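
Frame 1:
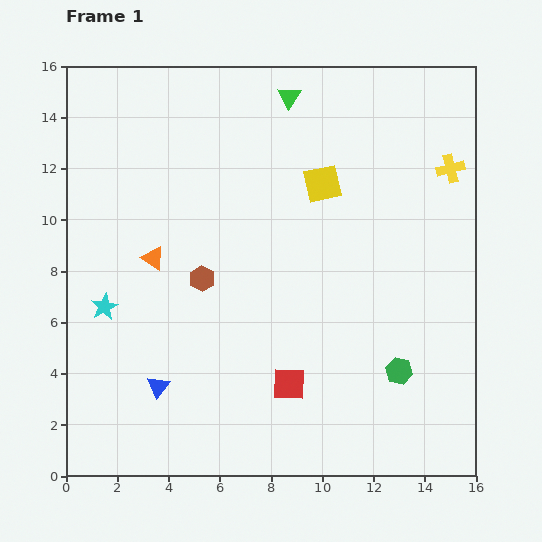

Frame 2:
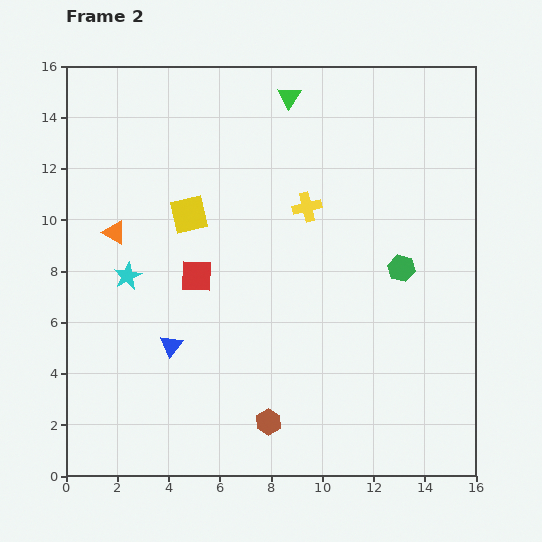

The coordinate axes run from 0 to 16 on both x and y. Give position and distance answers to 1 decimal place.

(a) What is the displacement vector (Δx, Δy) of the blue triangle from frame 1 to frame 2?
(0.5, 1.6)

The blue triangle was at (3.6, 3.5) in frame 1 and (4.1, 5.1) in frame 2.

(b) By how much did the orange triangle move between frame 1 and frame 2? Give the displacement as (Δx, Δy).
(-1.5, 1.0)

The orange triangle was at (3.4, 8.5) in frame 1 and (1.9, 9.5) in frame 2.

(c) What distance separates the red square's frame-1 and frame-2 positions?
5.5

The red square moved from (8.7, 3.6) to (5.1, 7.8), a distance of √(3.6² + 4.2²) ≈ 5.5.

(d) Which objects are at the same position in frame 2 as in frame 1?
the green triangle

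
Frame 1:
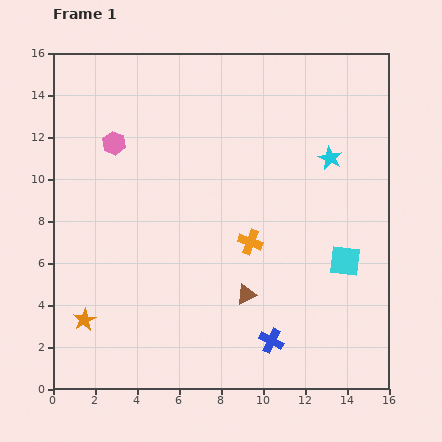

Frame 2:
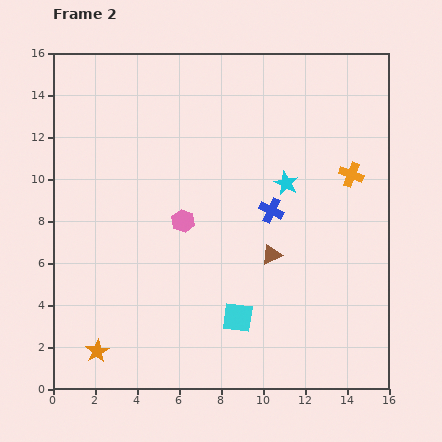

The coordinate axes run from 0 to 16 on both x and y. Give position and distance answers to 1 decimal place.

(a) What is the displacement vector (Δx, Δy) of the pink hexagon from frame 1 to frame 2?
(3.3, -3.7)

The pink hexagon was at (2.9, 11.7) in frame 1 and (6.2, 8.0) in frame 2.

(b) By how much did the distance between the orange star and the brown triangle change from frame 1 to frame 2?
+1.7

Distance in frame 1: 7.8. Distance in frame 2: 9.5.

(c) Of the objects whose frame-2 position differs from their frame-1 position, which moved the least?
the orange star

(moved 1.6)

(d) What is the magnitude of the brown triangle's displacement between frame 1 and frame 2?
2.2

The brown triangle moved from (9.2, 4.5) to (10.4, 6.4), a distance of √(1.2² + 1.9²) ≈ 2.2.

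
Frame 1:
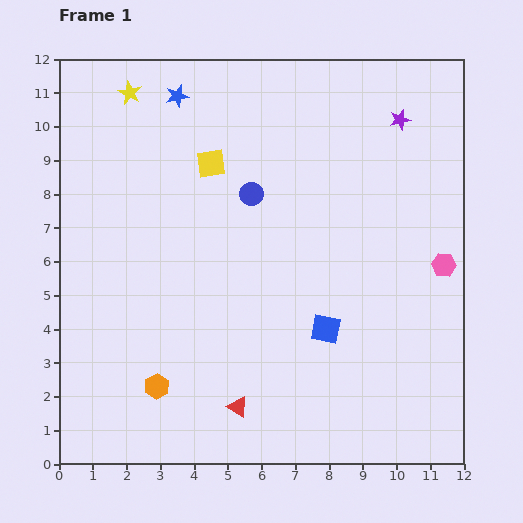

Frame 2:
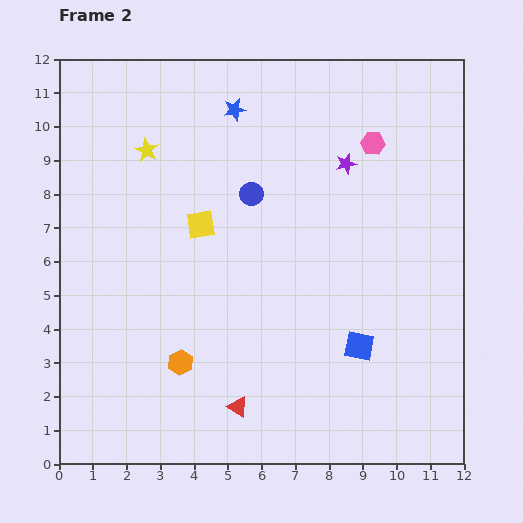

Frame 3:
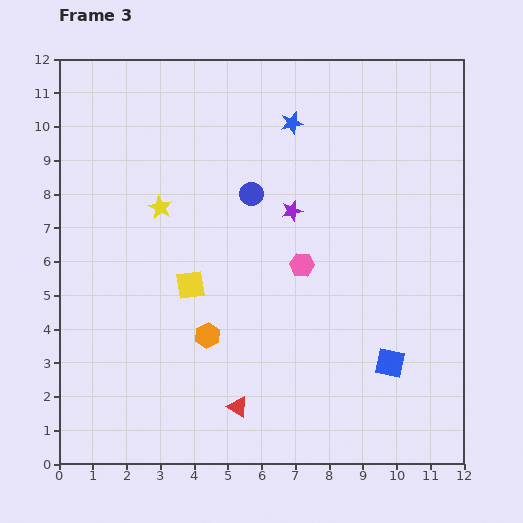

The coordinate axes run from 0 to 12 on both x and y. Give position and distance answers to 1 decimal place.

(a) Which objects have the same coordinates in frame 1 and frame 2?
the blue circle, the red triangle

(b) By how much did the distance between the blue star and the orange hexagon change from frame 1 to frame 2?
-0.9

Distance in frame 1: 8.6. Distance in frame 2: 7.7.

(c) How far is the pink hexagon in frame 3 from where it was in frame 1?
4.2

The pink hexagon moved from (11.4, 5.9) to (7.2, 5.9), a distance of √(4.2² + 0.0²) ≈ 4.2.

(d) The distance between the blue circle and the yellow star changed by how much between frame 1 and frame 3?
-2.0

Distance in frame 1: 4.7. Distance in frame 3: 2.7.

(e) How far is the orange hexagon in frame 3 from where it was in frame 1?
2.1

The orange hexagon moved from (2.9, 2.3) to (4.4, 3.8), a distance of √(1.5² + 1.5²) ≈ 2.1.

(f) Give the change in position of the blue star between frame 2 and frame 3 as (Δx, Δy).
(1.7, -0.4)

The blue star was at (5.2, 10.5) in frame 2 and (6.9, 10.1) in frame 3.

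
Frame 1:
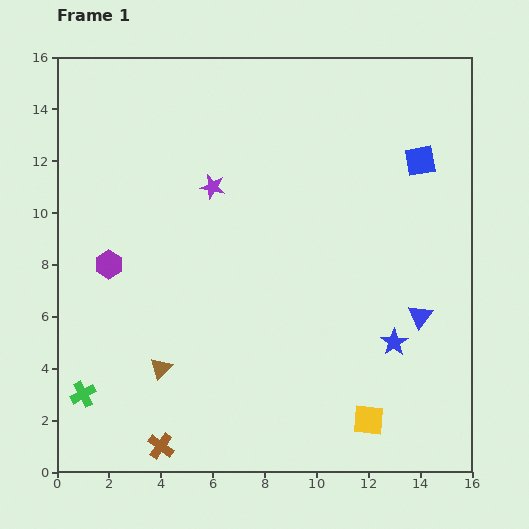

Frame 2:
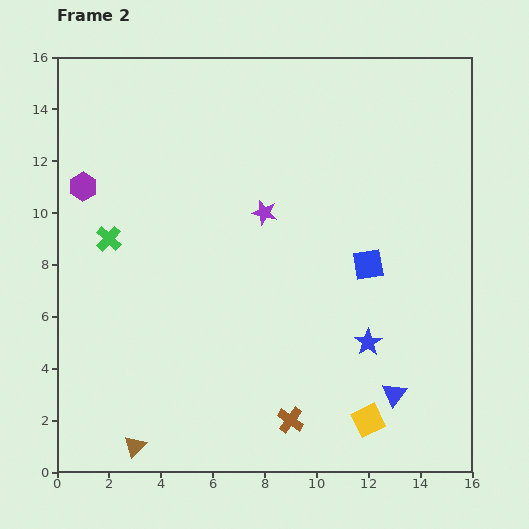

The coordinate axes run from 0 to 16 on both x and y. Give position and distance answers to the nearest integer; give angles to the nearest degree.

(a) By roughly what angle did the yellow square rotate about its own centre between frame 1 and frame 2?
31° counter-clockwise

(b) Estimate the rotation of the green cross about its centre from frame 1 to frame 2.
19° counter-clockwise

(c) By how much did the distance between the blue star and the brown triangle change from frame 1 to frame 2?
+1

Distance in frame 1: 9. Distance in frame 2: 10.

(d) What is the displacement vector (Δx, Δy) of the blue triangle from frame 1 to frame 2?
(-1, -3)

The blue triangle was at (14, 6) in frame 1 and (13, 3) in frame 2.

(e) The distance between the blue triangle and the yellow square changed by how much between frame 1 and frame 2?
-3

Distance in frame 1: 4. Distance in frame 2: 1.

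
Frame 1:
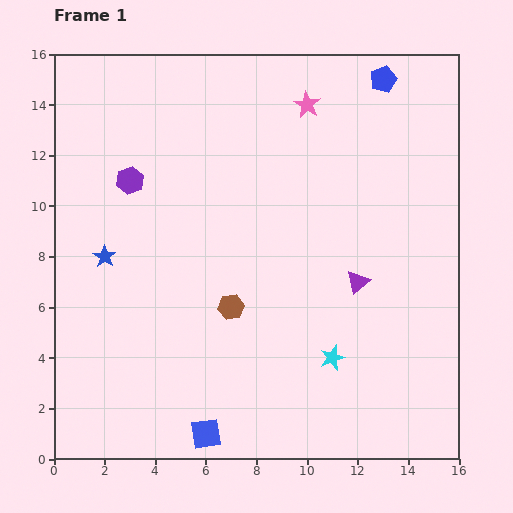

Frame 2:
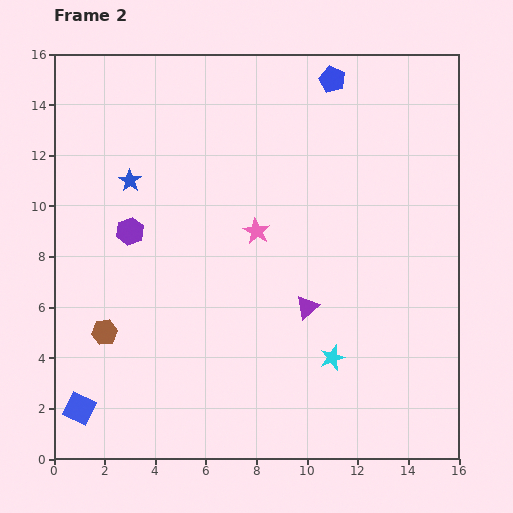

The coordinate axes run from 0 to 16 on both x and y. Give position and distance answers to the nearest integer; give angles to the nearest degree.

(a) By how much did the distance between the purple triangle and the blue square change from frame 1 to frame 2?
+2

Distance in frame 1: 8. Distance in frame 2: 10.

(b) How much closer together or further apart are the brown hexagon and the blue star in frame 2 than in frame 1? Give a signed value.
+1

Distance in frame 1: 5. Distance in frame 2: 6.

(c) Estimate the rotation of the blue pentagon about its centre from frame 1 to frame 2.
28° counter-clockwise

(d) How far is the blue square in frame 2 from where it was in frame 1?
5

The blue square moved from (6, 1) to (1, 2), a distance of √(5² + 1²) ≈ 5.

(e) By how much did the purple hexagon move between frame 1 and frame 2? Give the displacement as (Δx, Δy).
(0, -2)

The purple hexagon was at (3, 11) in frame 1 and (3, 9) in frame 2.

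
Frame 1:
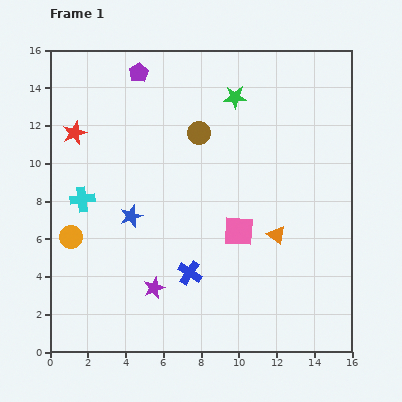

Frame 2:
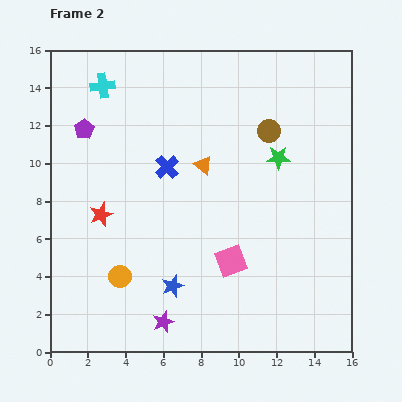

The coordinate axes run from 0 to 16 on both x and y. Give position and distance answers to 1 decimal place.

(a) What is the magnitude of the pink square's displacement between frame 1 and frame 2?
1.6

The pink square moved from (10.0, 6.4) to (9.6, 4.8), a distance of √(0.4² + 1.6²) ≈ 1.6.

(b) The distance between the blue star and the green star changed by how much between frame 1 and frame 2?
+0.4

Distance in frame 1: 8.4. Distance in frame 2: 8.8.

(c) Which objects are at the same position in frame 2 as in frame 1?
none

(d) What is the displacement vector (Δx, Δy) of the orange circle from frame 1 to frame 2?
(2.6, -2.1)

The orange circle was at (1.1, 6.1) in frame 1 and (3.7, 4.0) in frame 2.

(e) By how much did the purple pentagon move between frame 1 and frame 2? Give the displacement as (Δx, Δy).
(-2.9, -3.0)

The purple pentagon was at (4.7, 14.8) in frame 1 and (1.8, 11.8) in frame 2.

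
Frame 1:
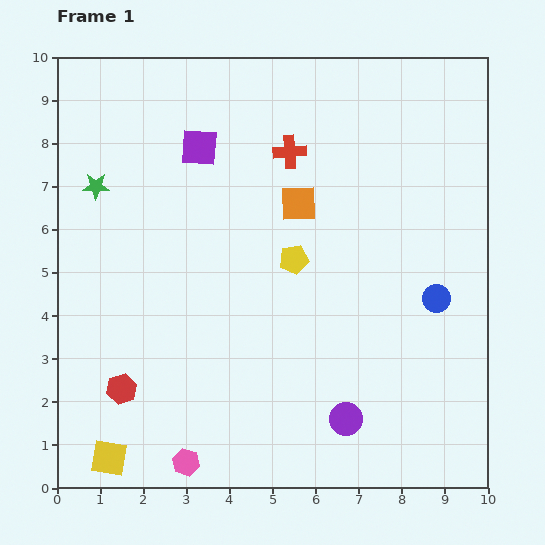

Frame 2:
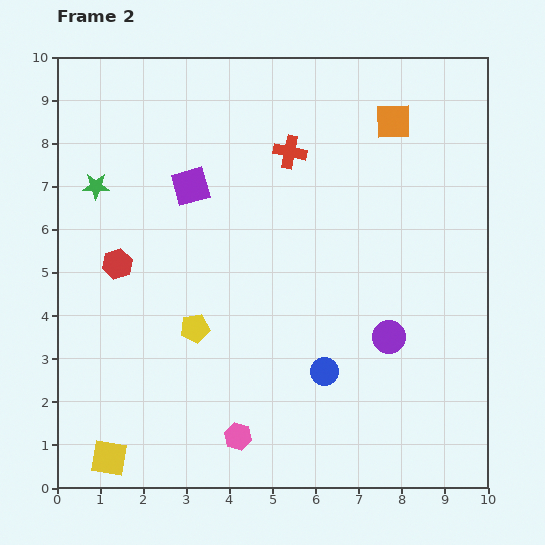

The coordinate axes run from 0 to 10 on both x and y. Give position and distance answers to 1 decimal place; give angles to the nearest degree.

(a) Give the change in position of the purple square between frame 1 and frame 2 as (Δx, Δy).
(-0.2, -0.9)

The purple square was at (3.3, 7.9) in frame 1 and (3.1, 7.0) in frame 2.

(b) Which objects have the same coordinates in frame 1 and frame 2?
the yellow square, the red cross, the green star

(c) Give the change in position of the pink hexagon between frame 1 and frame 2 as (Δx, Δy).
(1.2, 0.6)

The pink hexagon was at (3.0, 0.6) in frame 1 and (4.2, 1.2) in frame 2.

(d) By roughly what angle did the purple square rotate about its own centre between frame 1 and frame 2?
19° counter-clockwise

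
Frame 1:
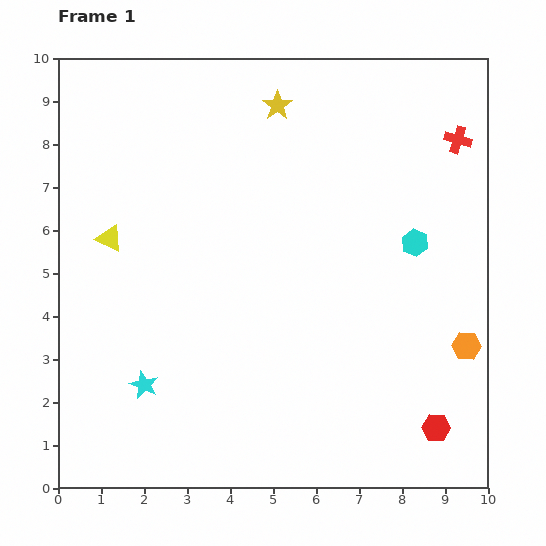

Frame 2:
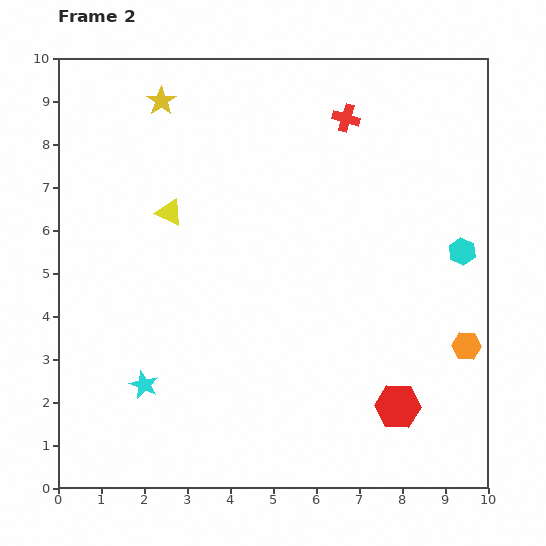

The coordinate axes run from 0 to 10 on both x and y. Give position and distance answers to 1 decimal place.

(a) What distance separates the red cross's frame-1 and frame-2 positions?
2.6

The red cross moved from (9.3, 8.1) to (6.7, 8.6), a distance of √(2.6² + 0.5²) ≈ 2.6.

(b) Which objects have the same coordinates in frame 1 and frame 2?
the orange hexagon, the cyan star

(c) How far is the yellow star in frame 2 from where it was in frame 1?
2.7

The yellow star moved from (5.1, 8.9) to (2.4, 9.0), a distance of √(2.7² + 0.1²) ≈ 2.7.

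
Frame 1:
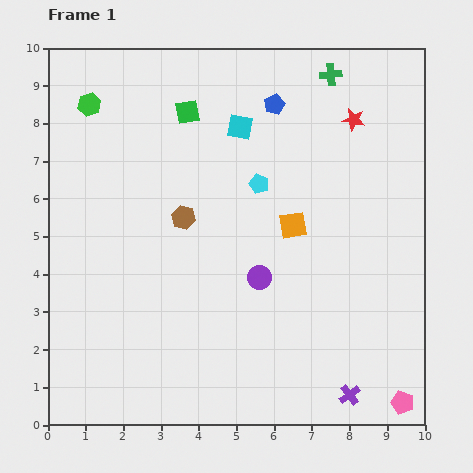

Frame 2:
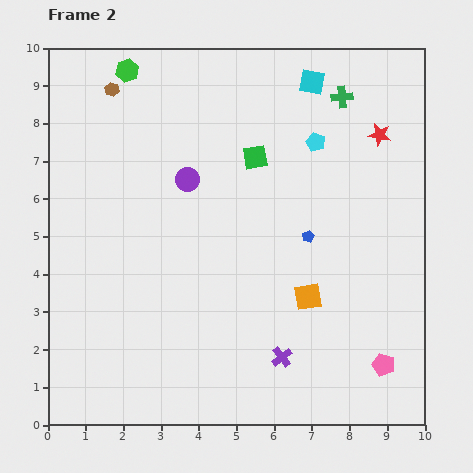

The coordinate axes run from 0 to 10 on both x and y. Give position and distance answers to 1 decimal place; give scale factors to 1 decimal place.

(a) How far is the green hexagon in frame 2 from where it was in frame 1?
1.3

The green hexagon moved from (1.1, 8.5) to (2.1, 9.4), a distance of √(1.0² + 0.9²) ≈ 1.3.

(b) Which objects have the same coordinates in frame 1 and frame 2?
none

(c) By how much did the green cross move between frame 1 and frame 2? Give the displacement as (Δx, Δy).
(0.3, -0.6)

The green cross was at (7.5, 9.3) in frame 1 and (7.8, 8.7) in frame 2.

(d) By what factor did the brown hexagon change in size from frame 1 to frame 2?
0.6×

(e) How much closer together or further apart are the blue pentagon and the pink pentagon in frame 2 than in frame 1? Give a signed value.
-4.7

Distance in frame 1: 8.6. Distance in frame 2: 3.9.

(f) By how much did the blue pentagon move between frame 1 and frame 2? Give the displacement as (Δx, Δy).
(0.9, -3.5)

The blue pentagon was at (6.0, 8.5) in frame 1 and (6.9, 5.0) in frame 2.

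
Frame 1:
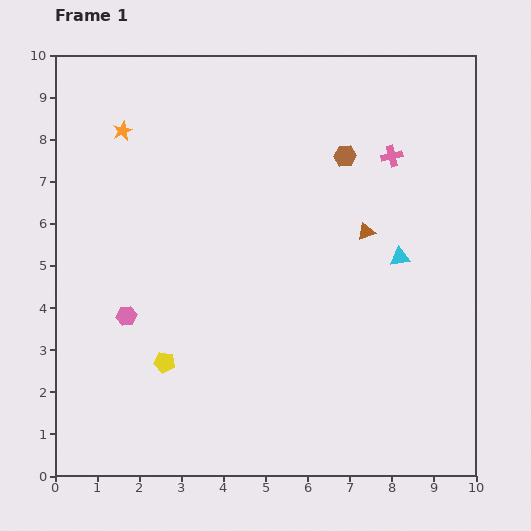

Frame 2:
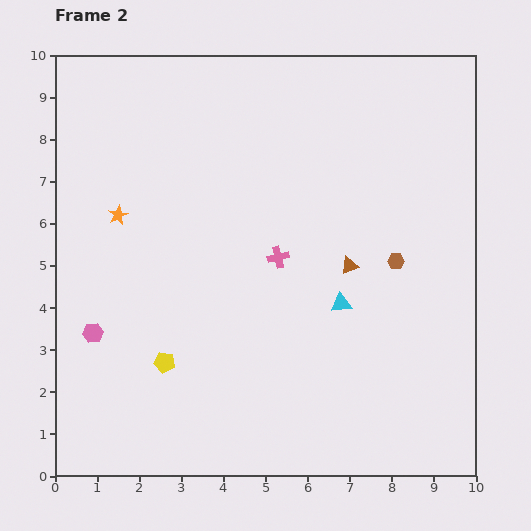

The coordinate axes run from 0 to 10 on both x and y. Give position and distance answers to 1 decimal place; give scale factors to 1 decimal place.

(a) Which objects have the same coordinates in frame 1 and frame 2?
the yellow pentagon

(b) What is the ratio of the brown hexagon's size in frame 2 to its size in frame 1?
0.8×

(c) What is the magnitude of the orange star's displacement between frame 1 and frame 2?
2.0

The orange star moved from (1.6, 8.2) to (1.5, 6.2), a distance of √(0.1² + 2.0²) ≈ 2.0.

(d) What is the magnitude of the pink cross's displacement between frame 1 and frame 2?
3.6

The pink cross moved from (8.0, 7.6) to (5.3, 5.2), a distance of √(2.7² + 2.4²) ≈ 3.6.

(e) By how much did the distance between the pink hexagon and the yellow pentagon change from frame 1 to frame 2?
+0.4

Distance in frame 1: 1.4. Distance in frame 2: 1.8.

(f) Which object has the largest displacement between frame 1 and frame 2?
the pink cross

(moved 3.6; next 2.8)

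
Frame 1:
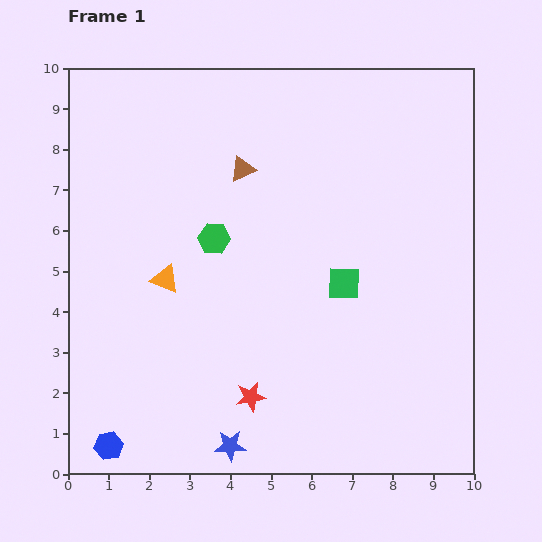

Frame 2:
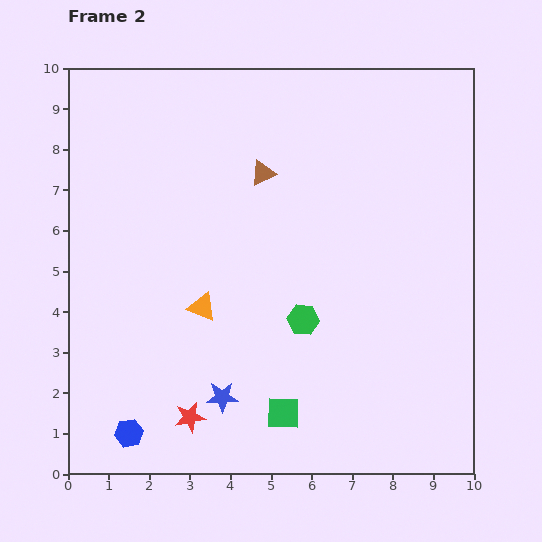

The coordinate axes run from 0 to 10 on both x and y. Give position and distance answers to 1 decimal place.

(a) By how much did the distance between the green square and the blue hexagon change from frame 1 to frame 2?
-3.2

Distance in frame 1: 7.0. Distance in frame 2: 3.8.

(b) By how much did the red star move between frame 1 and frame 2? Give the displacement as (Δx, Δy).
(-1.5, -0.5)

The red star was at (4.5, 1.9) in frame 1 and (3.0, 1.4) in frame 2.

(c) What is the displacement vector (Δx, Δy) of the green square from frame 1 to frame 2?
(-1.5, -3.2)

The green square was at (6.8, 4.7) in frame 1 and (5.3, 1.5) in frame 2.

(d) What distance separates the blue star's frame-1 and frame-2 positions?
1.2

The blue star moved from (4.0, 0.7) to (3.8, 1.9), a distance of √(0.2² + 1.2²) ≈ 1.2.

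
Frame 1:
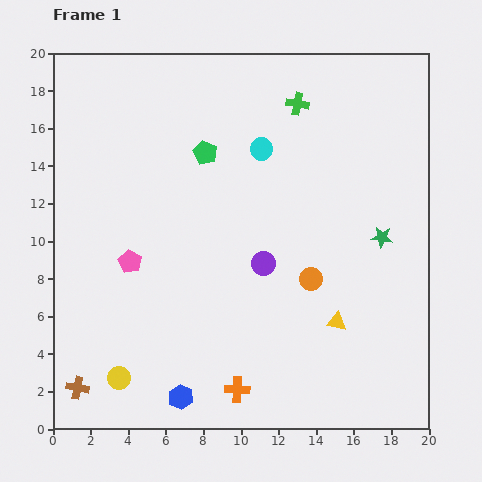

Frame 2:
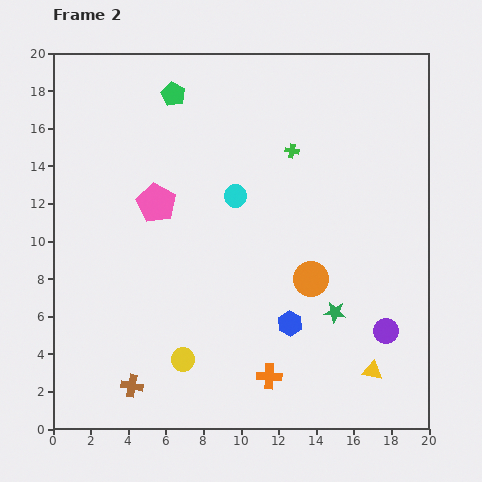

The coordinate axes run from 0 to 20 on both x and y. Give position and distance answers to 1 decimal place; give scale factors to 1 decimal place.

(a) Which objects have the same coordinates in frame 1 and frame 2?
the orange circle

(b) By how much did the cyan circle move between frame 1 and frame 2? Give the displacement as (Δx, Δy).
(-1.4, -2.5)

The cyan circle was at (11.1, 14.9) in frame 1 and (9.7, 12.4) in frame 2.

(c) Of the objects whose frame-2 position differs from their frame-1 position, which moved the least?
the orange cross

(moved 1.8)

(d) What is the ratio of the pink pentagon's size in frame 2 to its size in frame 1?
1.7×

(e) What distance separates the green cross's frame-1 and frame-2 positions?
2.5

The green cross moved from (13.0, 17.3) to (12.7, 14.8), a distance of √(0.3² + 2.5²) ≈ 2.5.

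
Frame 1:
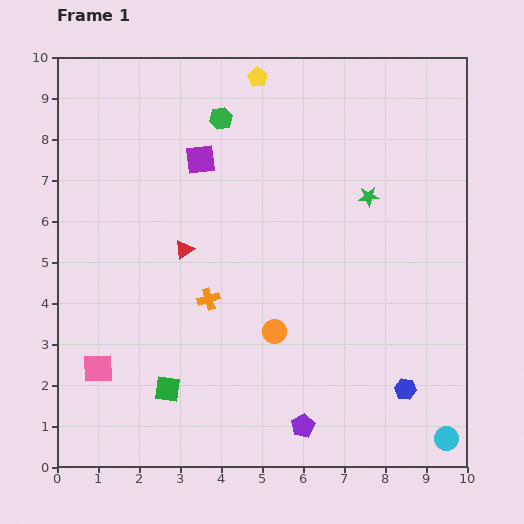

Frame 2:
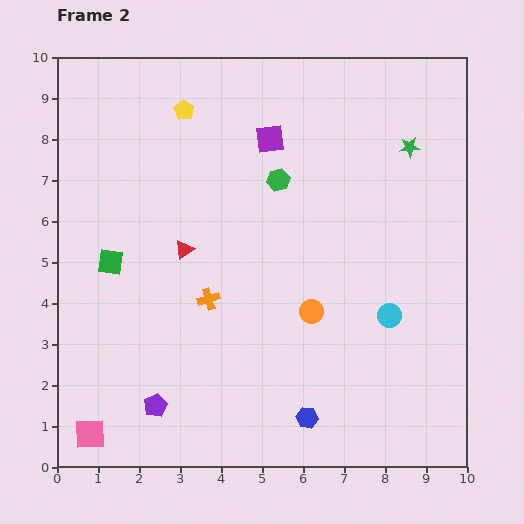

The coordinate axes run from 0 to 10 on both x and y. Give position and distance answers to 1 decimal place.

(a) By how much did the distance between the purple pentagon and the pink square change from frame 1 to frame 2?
-3.5

Distance in frame 1: 5.2. Distance in frame 2: 1.7.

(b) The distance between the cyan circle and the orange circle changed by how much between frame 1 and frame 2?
-3.0

Distance in frame 1: 4.9. Distance in frame 2: 1.9.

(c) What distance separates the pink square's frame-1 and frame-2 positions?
1.6

The pink square moved from (1.0, 2.4) to (0.8, 0.8), a distance of √(0.2² + 1.6²) ≈ 1.6.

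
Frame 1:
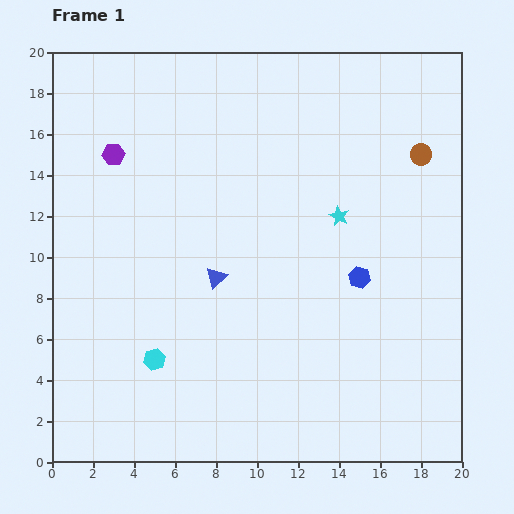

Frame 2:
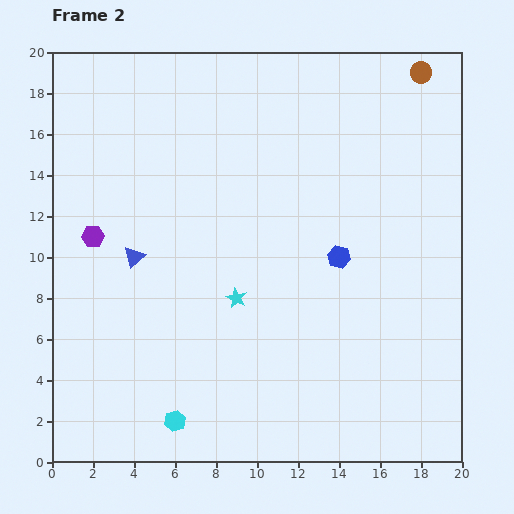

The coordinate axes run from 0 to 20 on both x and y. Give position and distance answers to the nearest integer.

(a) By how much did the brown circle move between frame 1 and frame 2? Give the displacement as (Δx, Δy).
(0, 4)

The brown circle was at (18, 15) in frame 1 and (18, 19) in frame 2.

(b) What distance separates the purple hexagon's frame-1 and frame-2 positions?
4

The purple hexagon moved from (3, 15) to (2, 11), a distance of √(1² + 4²) ≈ 4.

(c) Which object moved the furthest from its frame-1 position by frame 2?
the cyan star

(moved 6; next 4)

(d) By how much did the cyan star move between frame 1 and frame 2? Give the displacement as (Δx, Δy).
(-5, -4)

The cyan star was at (14, 12) in frame 1 and (9, 8) in frame 2.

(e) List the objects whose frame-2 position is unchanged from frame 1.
none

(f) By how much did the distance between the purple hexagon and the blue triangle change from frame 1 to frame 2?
-6

Distance in frame 1: 8. Distance in frame 2: 2.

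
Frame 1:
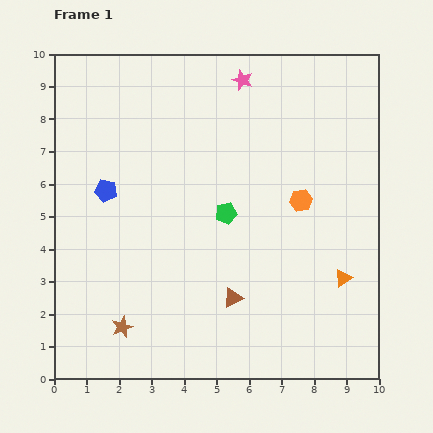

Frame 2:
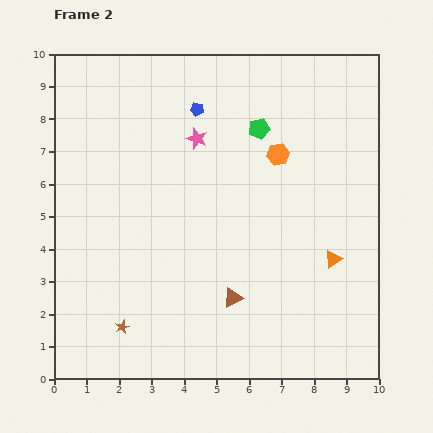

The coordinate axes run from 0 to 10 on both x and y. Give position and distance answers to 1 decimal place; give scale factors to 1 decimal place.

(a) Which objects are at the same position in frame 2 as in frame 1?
the brown star, the brown triangle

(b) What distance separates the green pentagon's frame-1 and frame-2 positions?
2.8

The green pentagon moved from (5.3, 5.1) to (6.3, 7.7), a distance of √(1.0² + 2.6²) ≈ 2.8.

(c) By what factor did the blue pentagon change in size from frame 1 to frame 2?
0.6×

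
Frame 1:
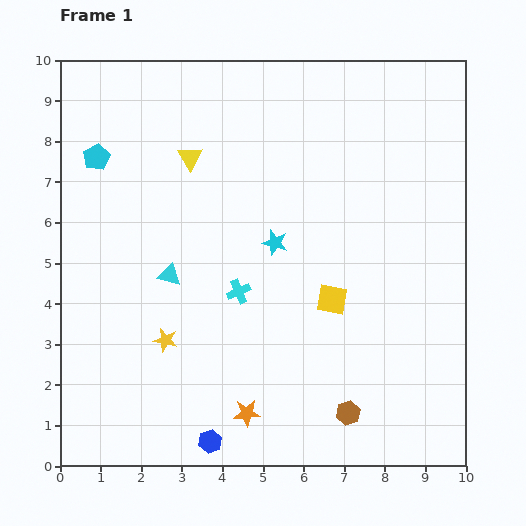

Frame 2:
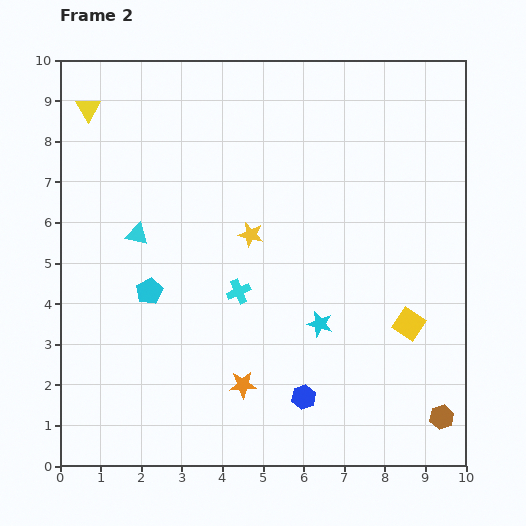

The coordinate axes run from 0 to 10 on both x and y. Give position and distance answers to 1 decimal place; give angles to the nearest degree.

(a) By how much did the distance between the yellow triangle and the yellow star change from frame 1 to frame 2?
+0.6

Distance in frame 1: 4.5. Distance in frame 2: 5.1.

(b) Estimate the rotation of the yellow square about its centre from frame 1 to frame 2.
24° clockwise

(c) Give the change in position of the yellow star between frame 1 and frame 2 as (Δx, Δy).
(2.1, 2.6)

The yellow star was at (2.6, 3.1) in frame 1 and (4.7, 5.7) in frame 2.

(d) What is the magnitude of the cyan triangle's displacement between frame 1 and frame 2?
1.3

The cyan triangle moved from (2.7, 4.7) to (1.9, 5.7), a distance of √(0.8² + 1.0²) ≈ 1.3.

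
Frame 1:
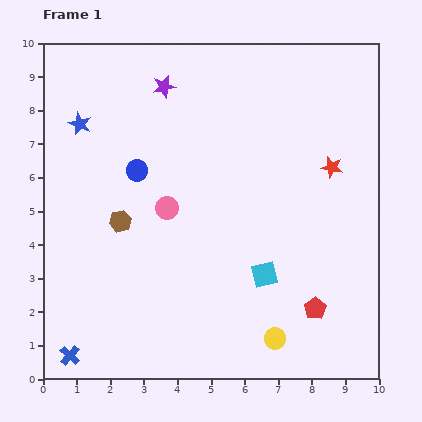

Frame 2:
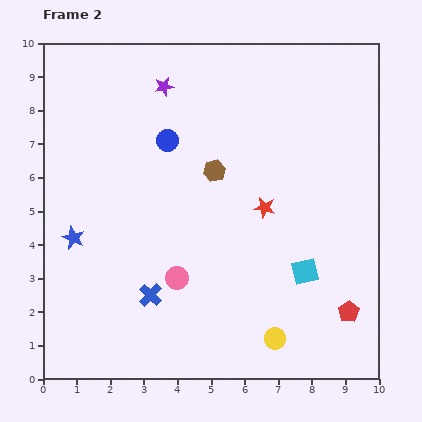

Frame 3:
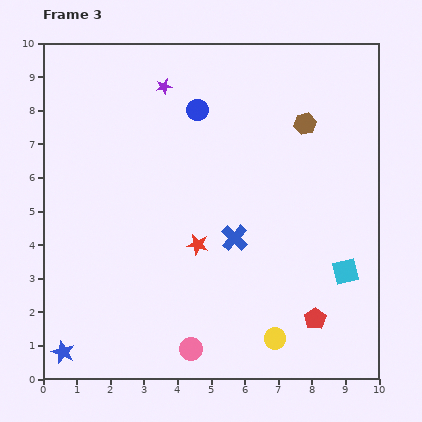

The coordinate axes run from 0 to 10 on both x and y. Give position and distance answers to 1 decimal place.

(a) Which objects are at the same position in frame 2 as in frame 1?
the yellow circle, the purple star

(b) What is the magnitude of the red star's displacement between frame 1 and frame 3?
4.6

The red star moved from (8.6, 6.3) to (4.6, 4.0), a distance of √(4.0² + 2.3²) ≈ 4.6.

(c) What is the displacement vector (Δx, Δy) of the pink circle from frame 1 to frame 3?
(0.7, -4.2)

The pink circle was at (3.7, 5.1) in frame 1 and (4.4, 0.9) in frame 3.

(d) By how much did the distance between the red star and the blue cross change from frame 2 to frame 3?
-3.2

Distance in frame 2: 4.3. Distance in frame 3: 1.1.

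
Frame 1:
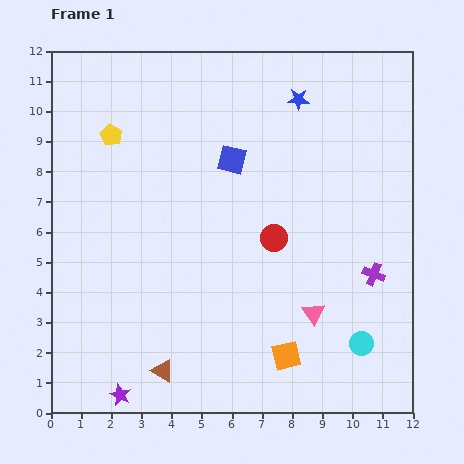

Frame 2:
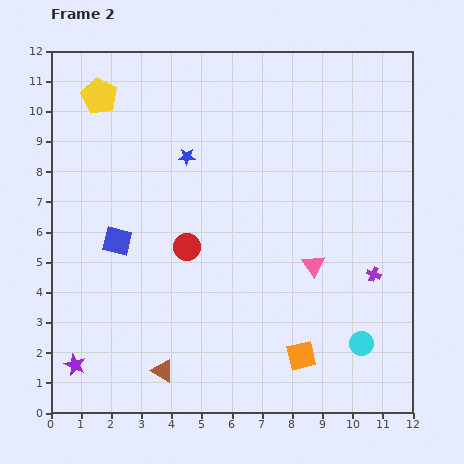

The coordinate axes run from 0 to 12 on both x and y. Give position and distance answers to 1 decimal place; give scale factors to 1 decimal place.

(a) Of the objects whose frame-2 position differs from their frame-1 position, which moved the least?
the orange square

(moved 0.5)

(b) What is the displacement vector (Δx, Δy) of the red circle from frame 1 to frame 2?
(-2.9, -0.3)

The red circle was at (7.4, 5.8) in frame 1 and (4.5, 5.5) in frame 2.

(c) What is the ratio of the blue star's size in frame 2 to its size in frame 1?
0.8×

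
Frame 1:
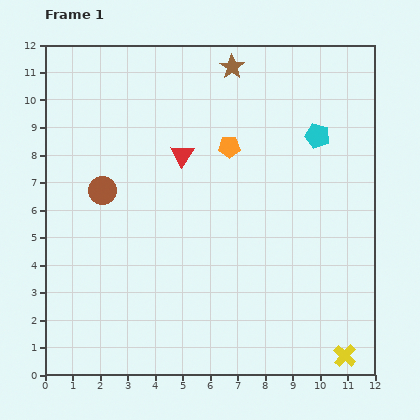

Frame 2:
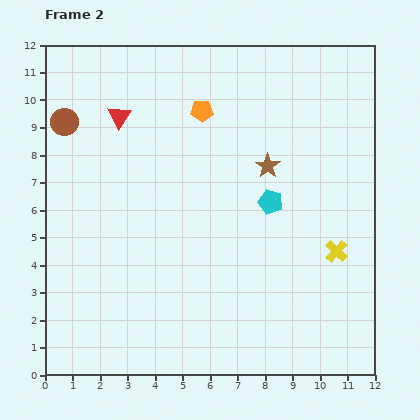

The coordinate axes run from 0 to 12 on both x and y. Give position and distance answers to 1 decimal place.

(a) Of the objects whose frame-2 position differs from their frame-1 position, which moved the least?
the orange pentagon

(moved 1.6)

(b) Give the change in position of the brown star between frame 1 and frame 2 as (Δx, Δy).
(1.3, -3.6)

The brown star was at (6.8, 11.2) in frame 1 and (8.1, 7.6) in frame 2.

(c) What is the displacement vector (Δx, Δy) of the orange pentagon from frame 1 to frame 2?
(-1.0, 1.3)

The orange pentagon was at (6.7, 8.3) in frame 1 and (5.7, 9.6) in frame 2.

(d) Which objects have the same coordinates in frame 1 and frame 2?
none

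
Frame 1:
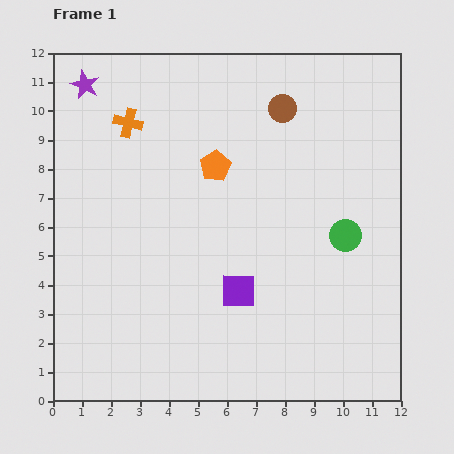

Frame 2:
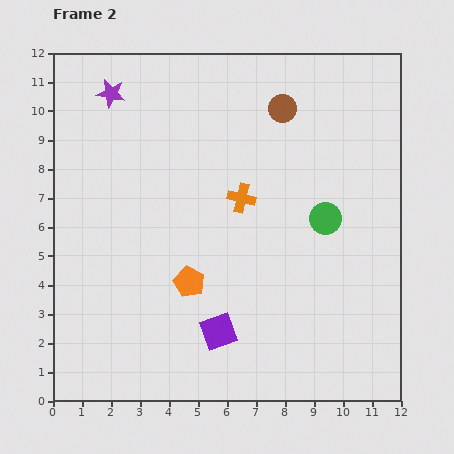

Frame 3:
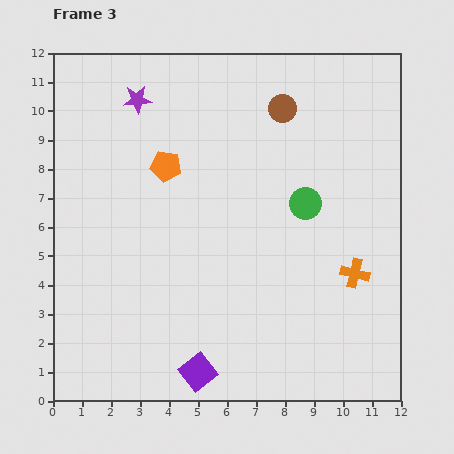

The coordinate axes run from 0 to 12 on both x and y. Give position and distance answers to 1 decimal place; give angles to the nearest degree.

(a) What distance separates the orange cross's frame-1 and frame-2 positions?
4.7

The orange cross moved from (2.6, 9.6) to (6.5, 7.0), a distance of √(3.9² + 2.6²) ≈ 4.7.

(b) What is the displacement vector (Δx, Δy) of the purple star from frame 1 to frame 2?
(0.9, -0.3)

The purple star was at (1.1, 10.9) in frame 1 and (2.0, 10.6) in frame 2.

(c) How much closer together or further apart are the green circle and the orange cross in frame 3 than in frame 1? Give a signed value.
-5.6

Distance in frame 1: 8.5. Distance in frame 3: 2.9.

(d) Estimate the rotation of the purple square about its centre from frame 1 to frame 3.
38° counter-clockwise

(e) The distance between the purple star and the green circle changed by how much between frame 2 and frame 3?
-1.8

Distance in frame 2: 8.6. Distance in frame 3: 6.8.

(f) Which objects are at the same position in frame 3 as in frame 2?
the brown circle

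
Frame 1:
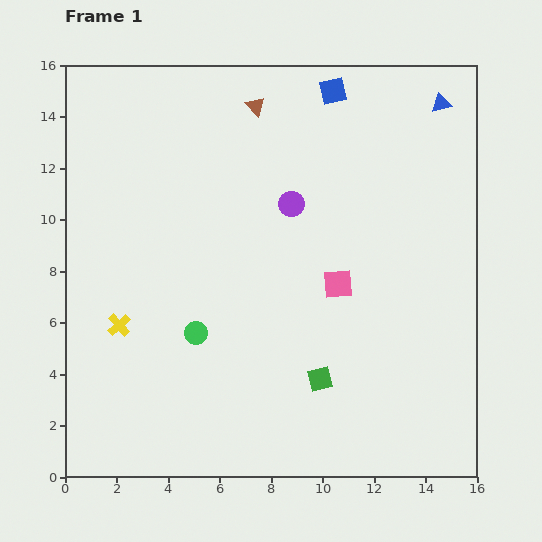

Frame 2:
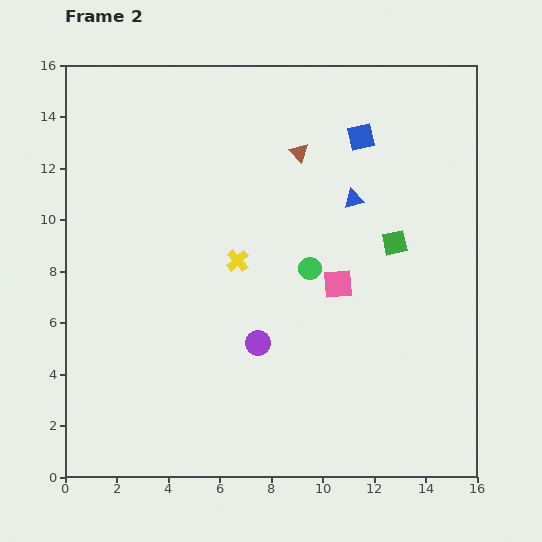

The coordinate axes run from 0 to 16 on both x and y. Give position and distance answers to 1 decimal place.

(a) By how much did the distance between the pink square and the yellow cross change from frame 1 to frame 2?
-4.6

Distance in frame 1: 8.6. Distance in frame 2: 4.0.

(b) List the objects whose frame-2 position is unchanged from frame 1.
the pink square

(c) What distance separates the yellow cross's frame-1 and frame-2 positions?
5.2

The yellow cross moved from (2.1, 5.9) to (6.7, 8.4), a distance of √(4.6² + 2.5²) ≈ 5.2.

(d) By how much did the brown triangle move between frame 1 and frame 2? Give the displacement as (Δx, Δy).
(1.7, -1.8)

The brown triangle was at (7.4, 14.4) in frame 1 and (9.1, 12.6) in frame 2.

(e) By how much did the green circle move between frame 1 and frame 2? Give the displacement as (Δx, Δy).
(4.4, 2.5)

The green circle was at (5.1, 5.6) in frame 1 and (9.5, 8.1) in frame 2.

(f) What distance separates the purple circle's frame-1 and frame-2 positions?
5.6

The purple circle moved from (8.8, 10.6) to (7.5, 5.2), a distance of √(1.3² + 5.4²) ≈ 5.6.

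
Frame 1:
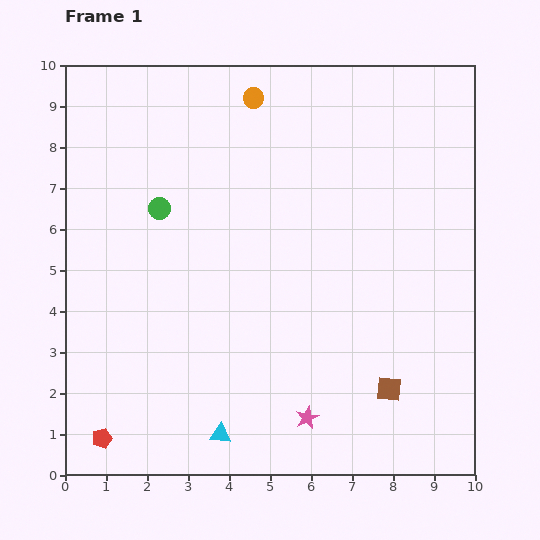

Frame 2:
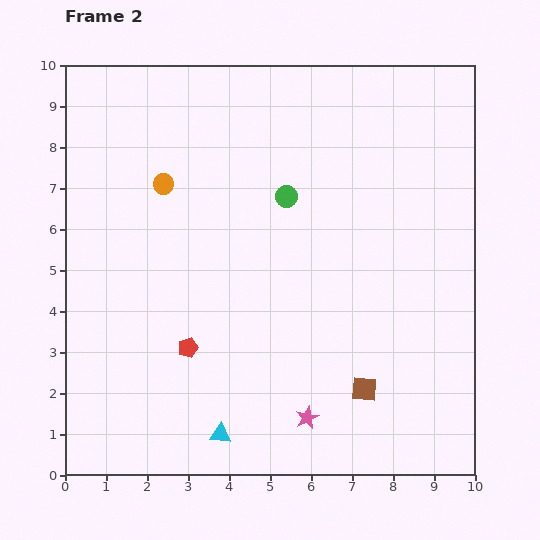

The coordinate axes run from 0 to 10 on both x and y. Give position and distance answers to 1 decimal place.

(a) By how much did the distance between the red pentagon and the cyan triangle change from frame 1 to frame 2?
-0.7

Distance in frame 1: 2.9. Distance in frame 2: 2.2.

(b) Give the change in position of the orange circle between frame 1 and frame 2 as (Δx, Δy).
(-2.2, -2.1)

The orange circle was at (4.6, 9.2) in frame 1 and (2.4, 7.1) in frame 2.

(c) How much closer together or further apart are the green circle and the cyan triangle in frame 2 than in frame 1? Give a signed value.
+0.3

Distance in frame 1: 5.7. Distance in frame 2: 6.0.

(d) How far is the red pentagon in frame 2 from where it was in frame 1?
3.0

The red pentagon moved from (0.9, 0.9) to (3.0, 3.1), a distance of √(2.1² + 2.2²) ≈ 3.0.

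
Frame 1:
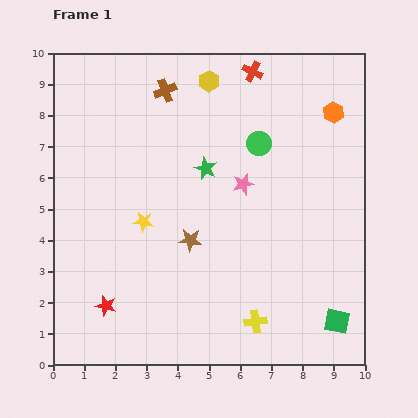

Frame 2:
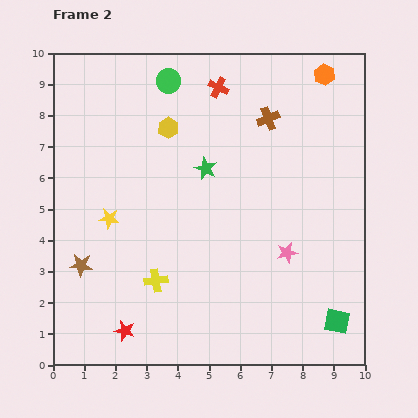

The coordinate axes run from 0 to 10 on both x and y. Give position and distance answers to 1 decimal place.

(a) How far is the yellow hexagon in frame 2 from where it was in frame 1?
2.0

The yellow hexagon moved from (5.0, 9.1) to (3.7, 7.6), a distance of √(1.3² + 1.5²) ≈ 2.0.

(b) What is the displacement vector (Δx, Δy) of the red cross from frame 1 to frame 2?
(-1.1, -0.5)

The red cross was at (6.4, 9.4) in frame 1 and (5.3, 8.9) in frame 2.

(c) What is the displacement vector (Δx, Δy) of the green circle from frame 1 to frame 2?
(-2.9, 2.0)

The green circle was at (6.6, 7.1) in frame 1 and (3.7, 9.1) in frame 2.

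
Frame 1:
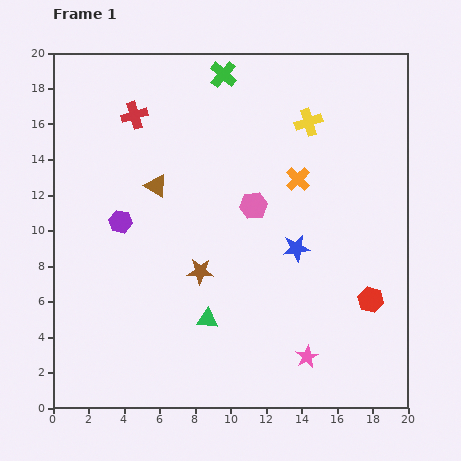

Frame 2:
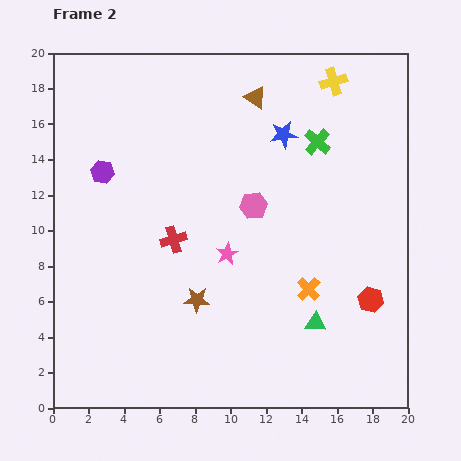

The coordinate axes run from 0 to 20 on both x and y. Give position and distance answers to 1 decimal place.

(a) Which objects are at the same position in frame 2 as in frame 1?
the red hexagon, the pink hexagon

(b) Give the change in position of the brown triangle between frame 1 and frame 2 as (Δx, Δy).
(5.6, 5.0)

The brown triangle was at (5.8, 12.5) in frame 1 and (11.4, 17.5) in frame 2.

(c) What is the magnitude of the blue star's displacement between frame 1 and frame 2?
6.4

The blue star moved from (13.7, 9.0) to (13.0, 15.4), a distance of √(0.7² + 6.4²) ≈ 6.4.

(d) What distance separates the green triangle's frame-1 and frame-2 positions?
6.1

The green triangle moved from (8.7, 5.0) to (14.8, 4.8), a distance of √(6.1² + 0.2²) ≈ 6.1.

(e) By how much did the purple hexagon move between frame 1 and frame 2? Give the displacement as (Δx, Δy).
(-1.0, 2.8)

The purple hexagon was at (3.8, 10.5) in frame 1 and (2.8, 13.3) in frame 2.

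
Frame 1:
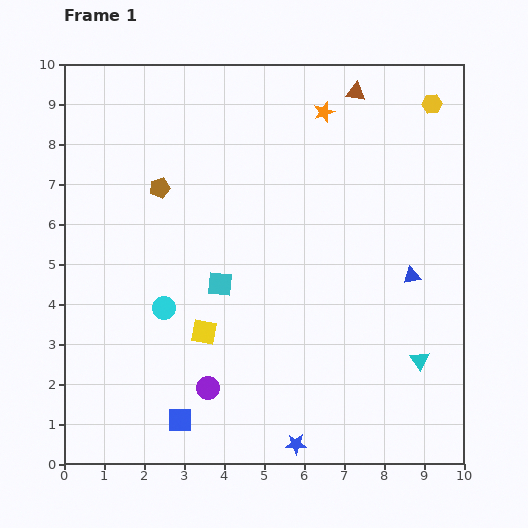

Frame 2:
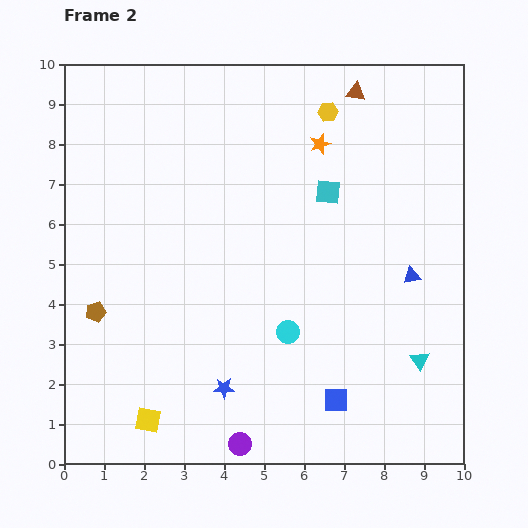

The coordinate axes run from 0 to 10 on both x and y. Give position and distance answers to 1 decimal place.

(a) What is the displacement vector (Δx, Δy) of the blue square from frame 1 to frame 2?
(3.9, 0.5)

The blue square was at (2.9, 1.1) in frame 1 and (6.8, 1.6) in frame 2.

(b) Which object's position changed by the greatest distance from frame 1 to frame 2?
the blue square

(moved 3.9; next 3.5)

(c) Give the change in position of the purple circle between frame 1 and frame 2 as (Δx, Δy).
(0.8, -1.4)

The purple circle was at (3.6, 1.9) in frame 1 and (4.4, 0.5) in frame 2.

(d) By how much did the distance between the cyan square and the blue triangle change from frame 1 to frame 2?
-1.8

Distance in frame 1: 4.8. Distance in frame 2: 3.0.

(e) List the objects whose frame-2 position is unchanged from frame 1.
the brown triangle, the blue triangle, the cyan triangle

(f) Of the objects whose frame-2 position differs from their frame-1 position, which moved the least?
the orange star

(moved 0.8)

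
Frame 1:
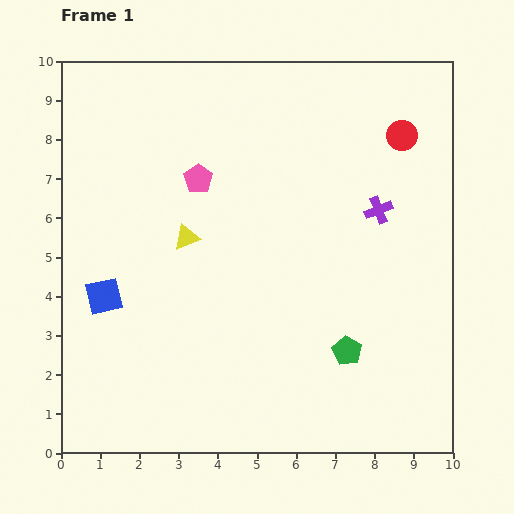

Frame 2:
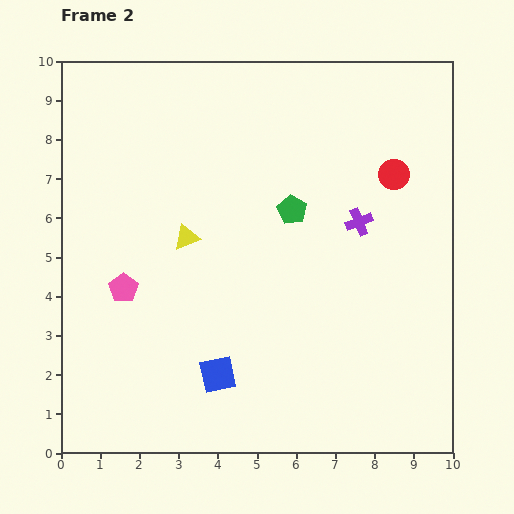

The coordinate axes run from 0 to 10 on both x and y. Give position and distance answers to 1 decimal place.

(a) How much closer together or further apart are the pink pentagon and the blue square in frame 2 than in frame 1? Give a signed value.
-0.5

Distance in frame 1: 3.8. Distance in frame 2: 3.3.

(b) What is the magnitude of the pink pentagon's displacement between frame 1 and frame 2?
3.4

The pink pentagon moved from (3.5, 7.0) to (1.6, 4.2), a distance of √(1.9² + 2.8²) ≈ 3.4.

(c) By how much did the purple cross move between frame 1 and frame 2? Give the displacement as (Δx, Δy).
(-0.5, -0.3)

The purple cross was at (8.1, 6.2) in frame 1 and (7.6, 5.9) in frame 2.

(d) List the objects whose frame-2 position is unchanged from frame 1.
the yellow triangle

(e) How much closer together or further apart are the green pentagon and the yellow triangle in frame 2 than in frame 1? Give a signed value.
-2.2

Distance in frame 1: 5.0. Distance in frame 2: 2.8.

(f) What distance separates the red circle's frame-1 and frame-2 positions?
1.0

The red circle moved from (8.7, 8.1) to (8.5, 7.1), a distance of √(0.2² + 1.0²) ≈ 1.0.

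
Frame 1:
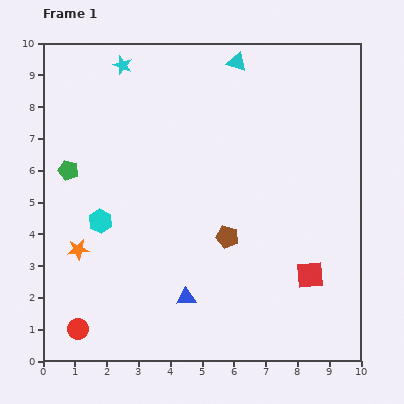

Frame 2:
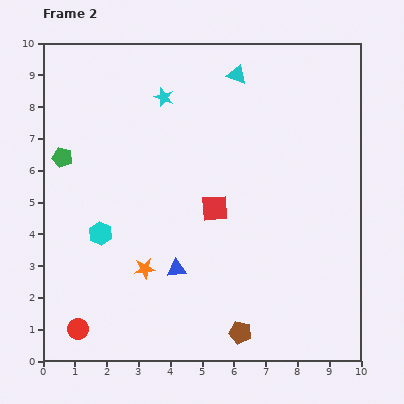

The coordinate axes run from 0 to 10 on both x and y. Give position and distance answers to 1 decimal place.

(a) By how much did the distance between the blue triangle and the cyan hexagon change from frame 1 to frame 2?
-1.0

Distance in frame 1: 3.6. Distance in frame 2: 2.6.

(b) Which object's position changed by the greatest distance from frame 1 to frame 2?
the red square

(moved 3.7; next 3.0)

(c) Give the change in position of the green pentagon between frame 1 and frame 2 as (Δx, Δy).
(-0.2, 0.4)

The green pentagon was at (0.8, 6.0) in frame 1 and (0.6, 6.4) in frame 2.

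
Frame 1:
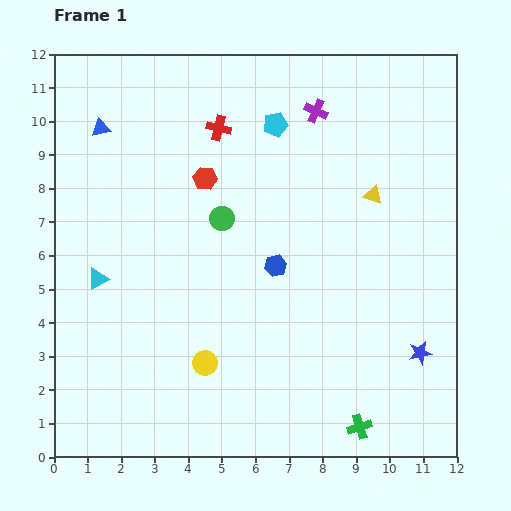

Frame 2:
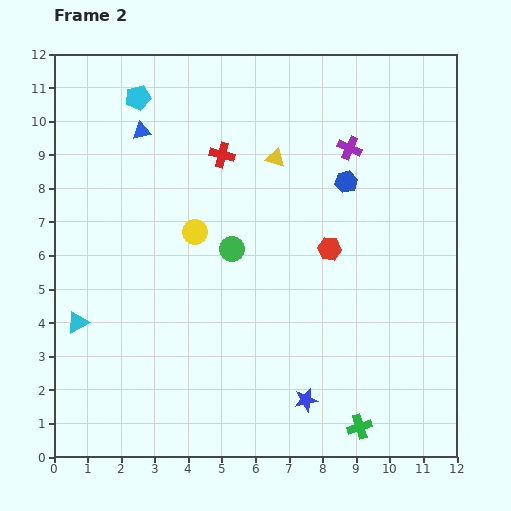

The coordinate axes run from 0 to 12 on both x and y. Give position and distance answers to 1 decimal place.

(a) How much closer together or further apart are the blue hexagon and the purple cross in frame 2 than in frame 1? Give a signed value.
-3.8

Distance in frame 1: 4.8. Distance in frame 2: 1.0.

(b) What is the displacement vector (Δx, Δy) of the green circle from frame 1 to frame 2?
(0.3, -0.9)

The green circle was at (5.0, 7.1) in frame 1 and (5.3, 6.2) in frame 2.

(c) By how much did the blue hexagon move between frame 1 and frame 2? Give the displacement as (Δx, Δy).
(2.1, 2.5)

The blue hexagon was at (6.6, 5.7) in frame 1 and (8.7, 8.2) in frame 2.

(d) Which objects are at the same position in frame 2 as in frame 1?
the green cross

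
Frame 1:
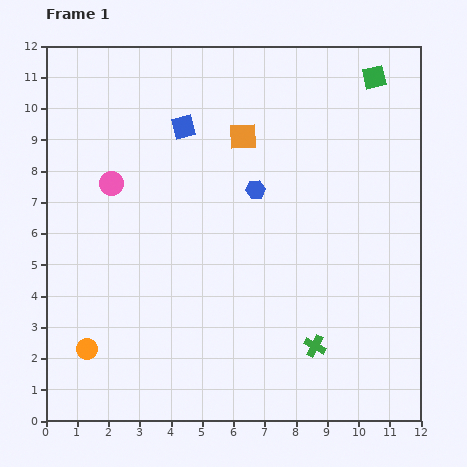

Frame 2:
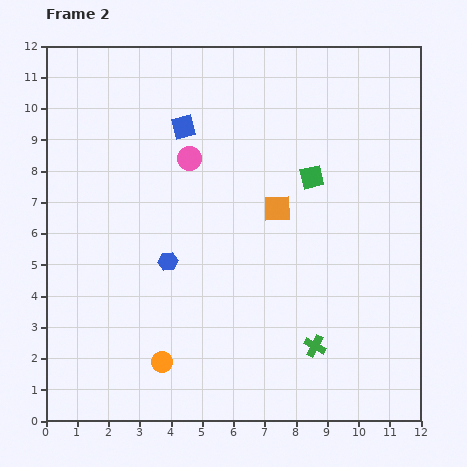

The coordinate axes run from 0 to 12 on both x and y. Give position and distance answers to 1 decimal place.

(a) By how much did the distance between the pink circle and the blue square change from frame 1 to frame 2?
-1.9

Distance in frame 1: 2.9. Distance in frame 2: 1.0.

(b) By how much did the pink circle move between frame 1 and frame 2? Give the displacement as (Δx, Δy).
(2.5, 0.8)

The pink circle was at (2.1, 7.6) in frame 1 and (4.6, 8.4) in frame 2.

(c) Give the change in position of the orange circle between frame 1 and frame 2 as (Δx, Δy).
(2.4, -0.4)

The orange circle was at (1.3, 2.3) in frame 1 and (3.7, 1.9) in frame 2.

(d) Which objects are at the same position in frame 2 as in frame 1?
the blue square, the green cross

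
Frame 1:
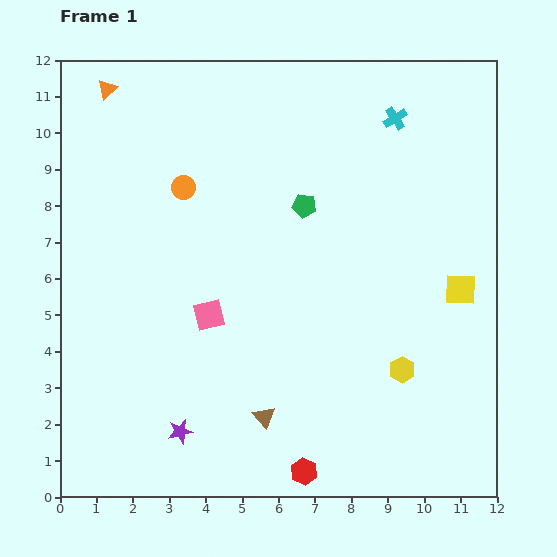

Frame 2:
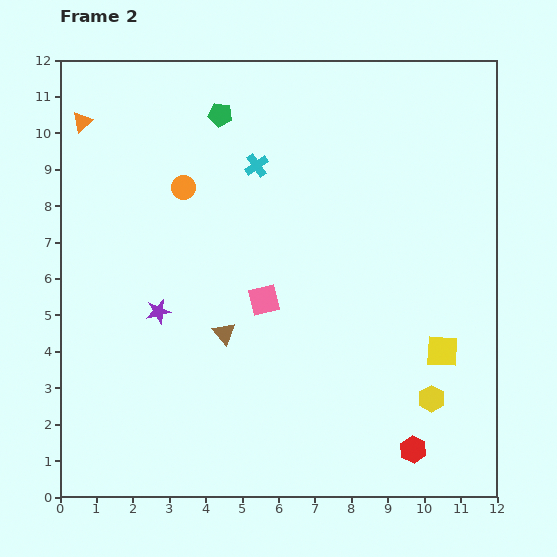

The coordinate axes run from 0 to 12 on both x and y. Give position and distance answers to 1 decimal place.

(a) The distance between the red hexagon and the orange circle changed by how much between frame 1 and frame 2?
+1.1

Distance in frame 1: 8.5. Distance in frame 2: 9.6.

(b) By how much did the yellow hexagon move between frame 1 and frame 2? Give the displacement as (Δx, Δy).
(0.8, -0.8)

The yellow hexagon was at (9.4, 3.5) in frame 1 and (10.2, 2.7) in frame 2.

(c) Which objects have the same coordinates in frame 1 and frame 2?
the orange circle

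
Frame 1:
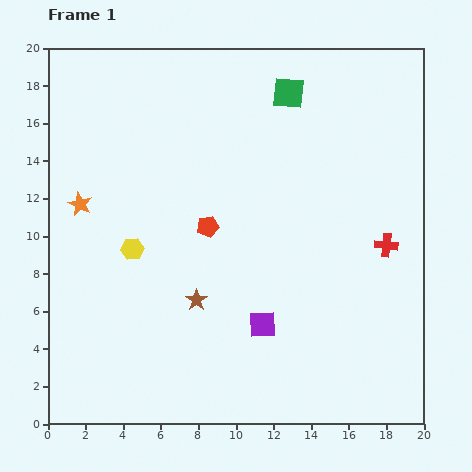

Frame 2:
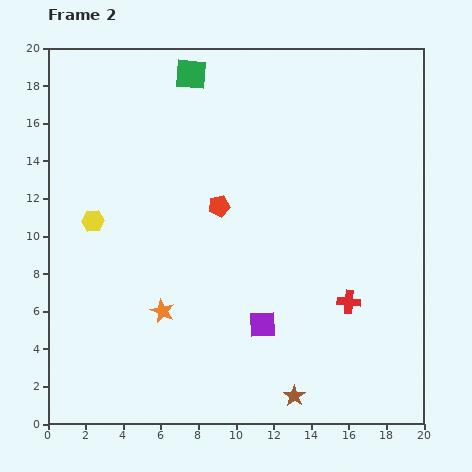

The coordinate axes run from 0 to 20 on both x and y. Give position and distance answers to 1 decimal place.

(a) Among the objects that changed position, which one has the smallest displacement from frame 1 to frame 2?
the red pentagon

(moved 1.3)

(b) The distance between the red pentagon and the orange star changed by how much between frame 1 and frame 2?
-0.5

Distance in frame 1: 6.9. Distance in frame 2: 6.4.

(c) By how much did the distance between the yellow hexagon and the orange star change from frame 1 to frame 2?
+2.4

Distance in frame 1: 3.7. Distance in frame 2: 6.1.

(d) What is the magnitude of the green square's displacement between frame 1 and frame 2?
5.3

The green square moved from (12.8, 17.6) to (7.6, 18.6), a distance of √(5.2² + 1.0²) ≈ 5.3.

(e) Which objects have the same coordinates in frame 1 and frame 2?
the purple square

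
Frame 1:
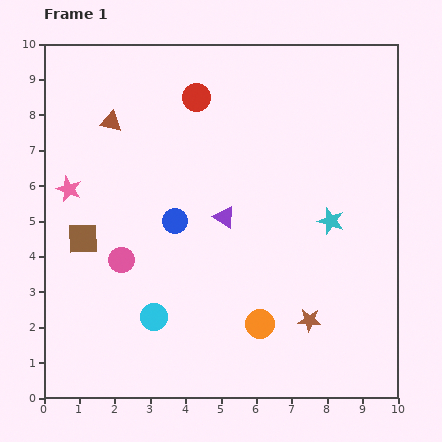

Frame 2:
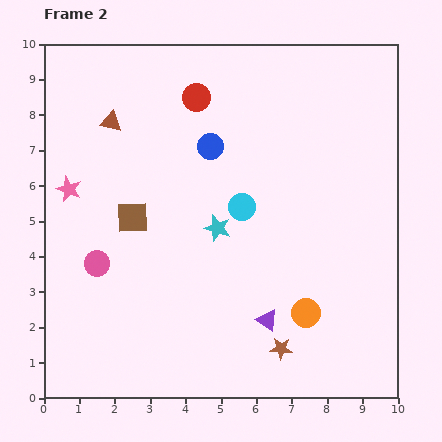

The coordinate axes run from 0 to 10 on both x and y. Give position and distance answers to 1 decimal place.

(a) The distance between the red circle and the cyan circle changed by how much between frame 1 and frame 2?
-2.9

Distance in frame 1: 6.3. Distance in frame 2: 3.4.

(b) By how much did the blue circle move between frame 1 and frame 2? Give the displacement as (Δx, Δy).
(1.0, 2.1)

The blue circle was at (3.7, 5.0) in frame 1 and (4.7, 7.1) in frame 2.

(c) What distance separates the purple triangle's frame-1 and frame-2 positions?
3.1

The purple triangle moved from (5.1, 5.1) to (6.3, 2.2), a distance of √(1.2² + 2.9²) ≈ 3.1.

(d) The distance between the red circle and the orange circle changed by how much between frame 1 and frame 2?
+0.2

Distance in frame 1: 6.6. Distance in frame 2: 6.8.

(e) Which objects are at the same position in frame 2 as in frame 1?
the pink star, the red circle, the brown triangle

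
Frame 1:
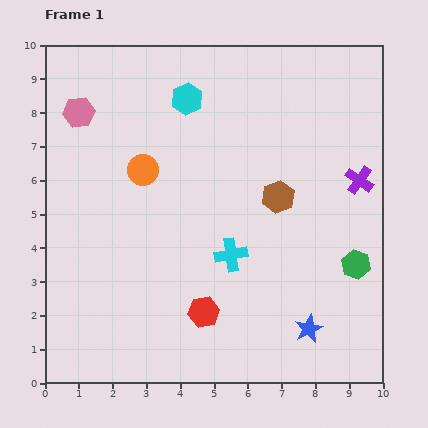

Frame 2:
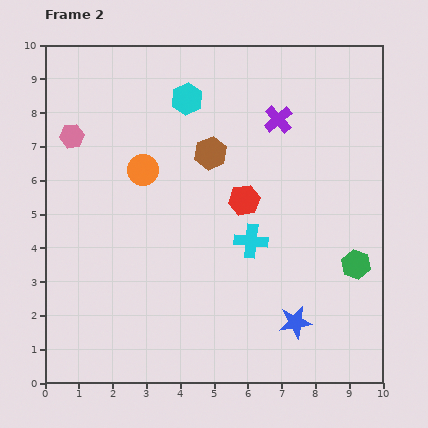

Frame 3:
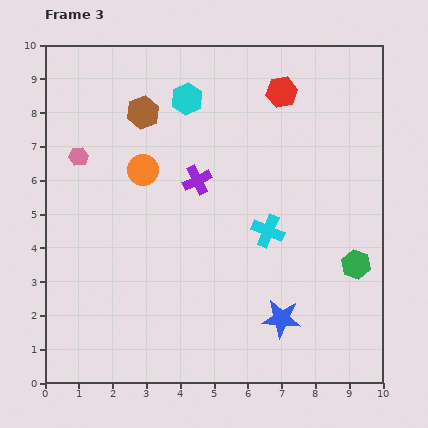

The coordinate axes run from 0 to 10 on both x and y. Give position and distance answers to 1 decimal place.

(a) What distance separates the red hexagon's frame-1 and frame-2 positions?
3.5

The red hexagon moved from (4.7, 2.1) to (5.9, 5.4), a distance of √(1.2² + 3.3²) ≈ 3.5.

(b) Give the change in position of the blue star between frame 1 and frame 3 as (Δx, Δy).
(-0.8, 0.3)

The blue star was at (7.8, 1.6) in frame 1 and (7.0, 1.9) in frame 3.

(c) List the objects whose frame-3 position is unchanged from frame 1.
the orange circle, the green hexagon, the cyan hexagon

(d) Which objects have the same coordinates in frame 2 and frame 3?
the orange circle, the green hexagon, the cyan hexagon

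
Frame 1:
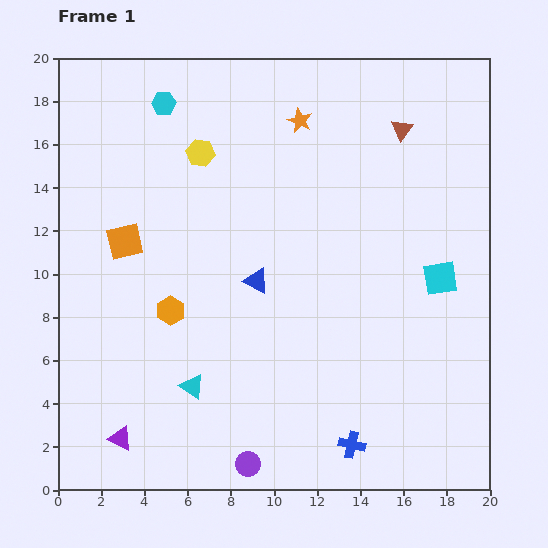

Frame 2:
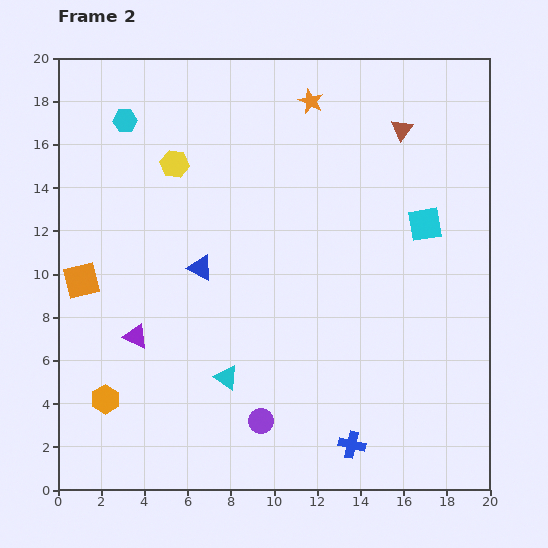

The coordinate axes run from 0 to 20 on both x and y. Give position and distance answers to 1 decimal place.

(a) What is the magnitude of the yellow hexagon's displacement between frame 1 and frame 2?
1.3

The yellow hexagon moved from (6.6, 15.6) to (5.4, 15.1), a distance of √(1.2² + 0.5²) ≈ 1.3.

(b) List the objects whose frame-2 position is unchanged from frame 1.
the blue cross, the brown triangle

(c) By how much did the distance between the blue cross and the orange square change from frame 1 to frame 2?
+0.5

Distance in frame 1: 14.1. Distance in frame 2: 14.6.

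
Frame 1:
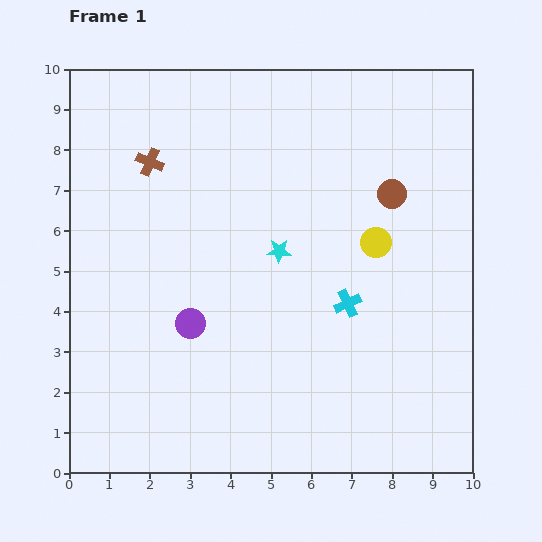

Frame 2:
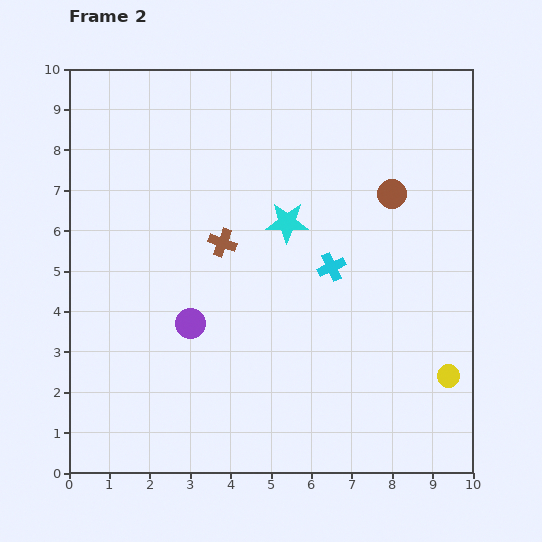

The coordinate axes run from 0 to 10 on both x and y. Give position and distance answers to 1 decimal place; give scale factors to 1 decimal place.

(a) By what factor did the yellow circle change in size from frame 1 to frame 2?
0.7×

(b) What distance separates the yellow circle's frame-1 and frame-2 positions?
3.8

The yellow circle moved from (7.6, 5.7) to (9.4, 2.4), a distance of √(1.8² + 3.3²) ≈ 3.8.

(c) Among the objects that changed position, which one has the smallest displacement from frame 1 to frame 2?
the cyan star

(moved 0.7)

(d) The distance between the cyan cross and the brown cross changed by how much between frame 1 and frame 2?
-3.2

Distance in frame 1: 6.0. Distance in frame 2: 2.8.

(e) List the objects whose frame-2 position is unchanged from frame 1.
the brown circle, the purple circle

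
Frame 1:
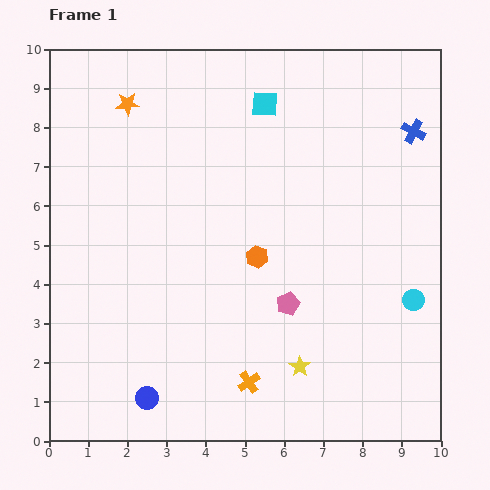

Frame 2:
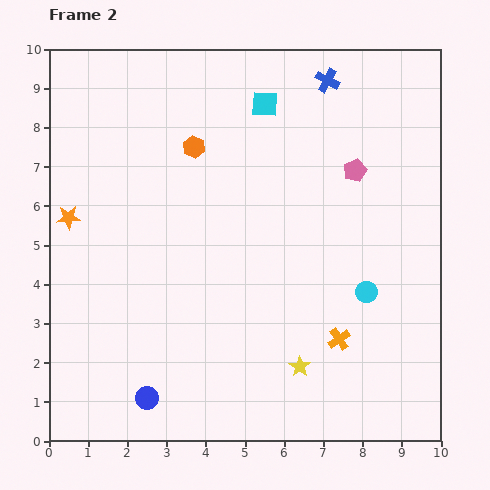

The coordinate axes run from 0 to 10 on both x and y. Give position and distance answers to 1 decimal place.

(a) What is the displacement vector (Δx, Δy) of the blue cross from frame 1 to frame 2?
(-2.2, 1.3)

The blue cross was at (9.3, 7.9) in frame 1 and (7.1, 9.2) in frame 2.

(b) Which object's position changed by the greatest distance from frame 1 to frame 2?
the pink pentagon

(moved 3.8; next 3.3)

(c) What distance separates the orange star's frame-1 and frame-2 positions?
3.3

The orange star moved from (2.0, 8.6) to (0.5, 5.7), a distance of √(1.5² + 2.9²) ≈ 3.3.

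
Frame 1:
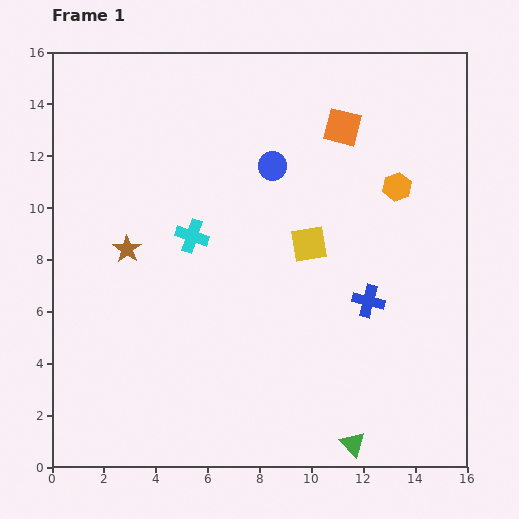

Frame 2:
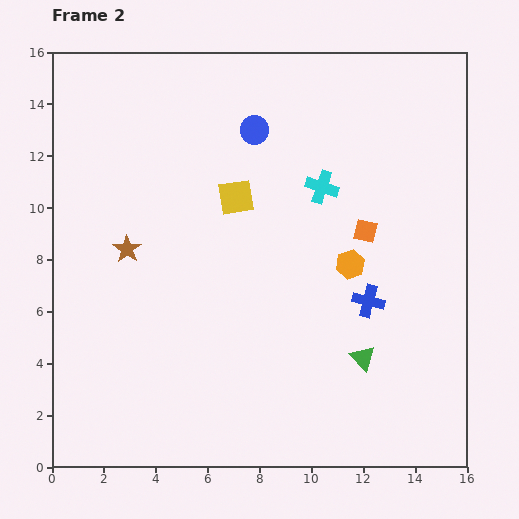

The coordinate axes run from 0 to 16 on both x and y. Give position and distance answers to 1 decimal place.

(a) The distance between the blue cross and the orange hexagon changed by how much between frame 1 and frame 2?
-2.9

Distance in frame 1: 4.5. Distance in frame 2: 1.6.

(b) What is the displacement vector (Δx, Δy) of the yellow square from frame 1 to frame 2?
(-2.8, 1.8)

The yellow square was at (9.9, 8.6) in frame 1 and (7.1, 10.4) in frame 2.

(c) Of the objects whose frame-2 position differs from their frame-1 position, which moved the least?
the blue circle

(moved 1.6)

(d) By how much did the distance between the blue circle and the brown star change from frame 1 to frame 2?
+0.3

Distance in frame 1: 6.4. Distance in frame 2: 6.7.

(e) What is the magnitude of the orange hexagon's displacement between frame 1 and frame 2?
3.5

The orange hexagon moved from (13.3, 10.8) to (11.5, 7.8), a distance of √(1.8² + 3.0²) ≈ 3.5.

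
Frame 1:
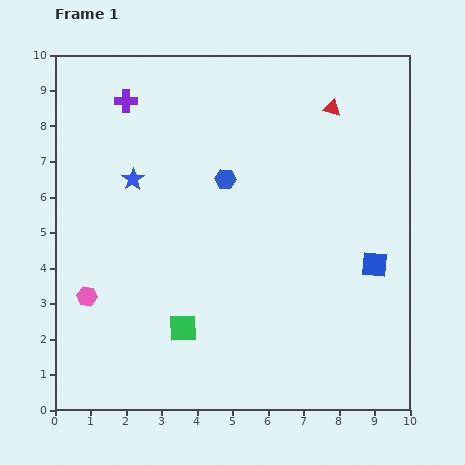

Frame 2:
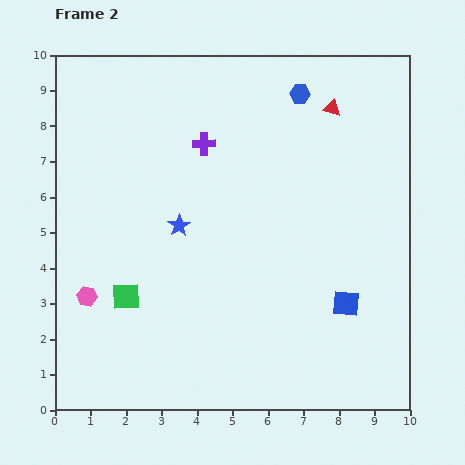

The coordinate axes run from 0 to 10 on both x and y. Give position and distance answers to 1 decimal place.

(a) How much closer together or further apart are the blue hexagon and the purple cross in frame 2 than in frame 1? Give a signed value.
-0.6

Distance in frame 1: 3.6. Distance in frame 2: 3.0.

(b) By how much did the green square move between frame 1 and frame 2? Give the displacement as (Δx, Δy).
(-1.6, 0.9)

The green square was at (3.6, 2.3) in frame 1 and (2.0, 3.2) in frame 2.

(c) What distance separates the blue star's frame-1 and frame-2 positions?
1.8

The blue star moved from (2.2, 6.5) to (3.5, 5.2), a distance of √(1.3² + 1.3²) ≈ 1.8.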